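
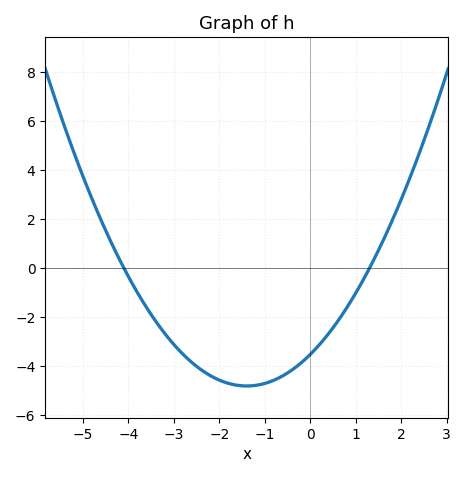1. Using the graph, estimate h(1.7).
1.53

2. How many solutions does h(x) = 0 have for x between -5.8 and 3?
2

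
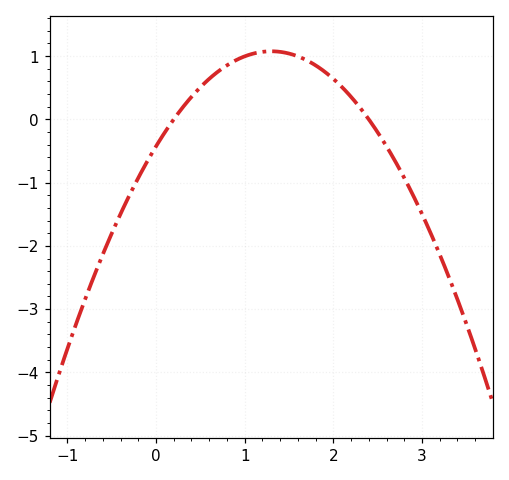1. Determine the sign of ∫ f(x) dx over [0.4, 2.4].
positive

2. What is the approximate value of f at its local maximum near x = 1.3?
1.1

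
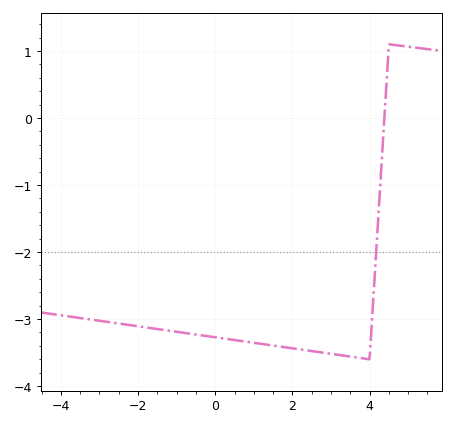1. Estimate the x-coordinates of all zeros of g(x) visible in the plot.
4.38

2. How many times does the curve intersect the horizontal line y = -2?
1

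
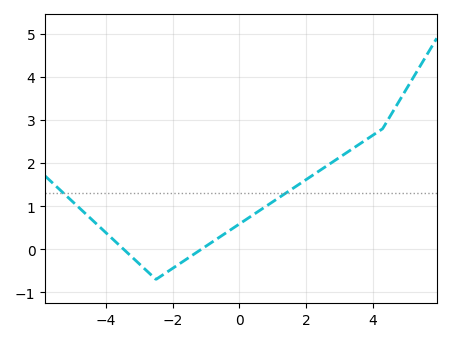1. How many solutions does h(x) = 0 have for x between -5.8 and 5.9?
2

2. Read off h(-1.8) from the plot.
-0.3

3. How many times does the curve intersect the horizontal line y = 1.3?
2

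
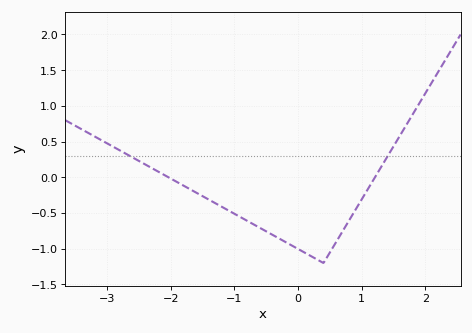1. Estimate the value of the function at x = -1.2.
-0.412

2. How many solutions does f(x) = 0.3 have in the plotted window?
2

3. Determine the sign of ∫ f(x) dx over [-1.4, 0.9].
negative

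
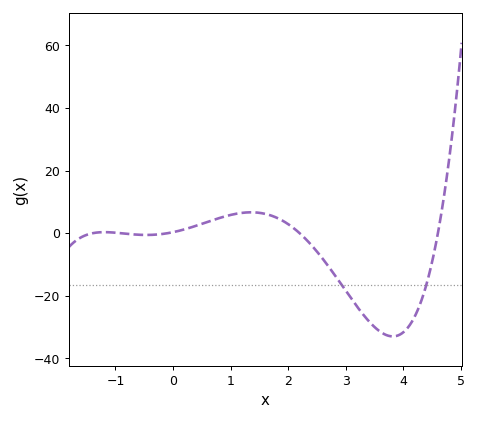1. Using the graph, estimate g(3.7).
-32.5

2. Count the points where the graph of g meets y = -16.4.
2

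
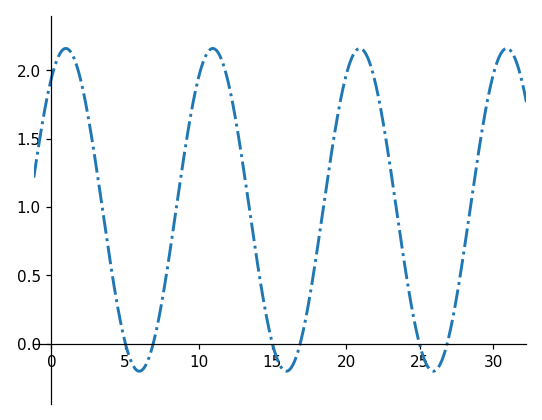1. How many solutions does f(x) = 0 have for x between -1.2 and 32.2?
6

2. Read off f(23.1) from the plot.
1.2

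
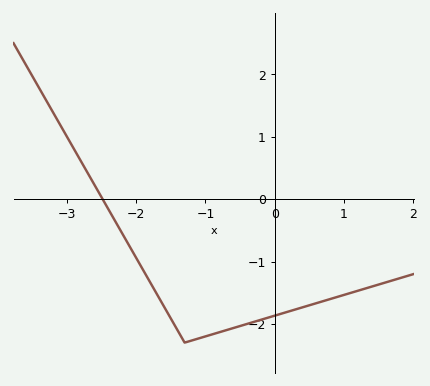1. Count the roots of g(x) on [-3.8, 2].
1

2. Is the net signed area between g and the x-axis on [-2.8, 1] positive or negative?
negative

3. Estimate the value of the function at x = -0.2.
-1.93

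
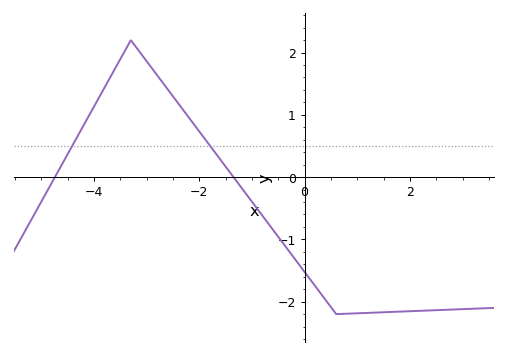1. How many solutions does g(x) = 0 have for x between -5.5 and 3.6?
2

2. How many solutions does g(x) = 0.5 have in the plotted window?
2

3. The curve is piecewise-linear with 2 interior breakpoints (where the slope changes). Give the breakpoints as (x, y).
(-3.3, 2.2); (0.6, -2.2)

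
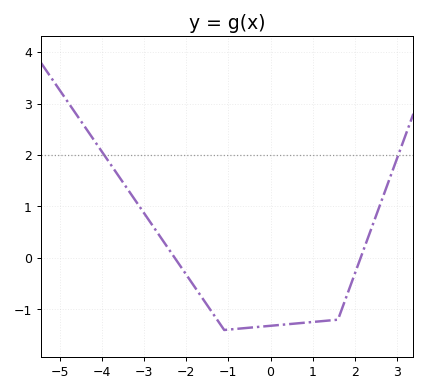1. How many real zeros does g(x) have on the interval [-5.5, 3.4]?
2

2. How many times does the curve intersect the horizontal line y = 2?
2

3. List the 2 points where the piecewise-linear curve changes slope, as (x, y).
(-1.1, -1.4); (1.6, -1.2)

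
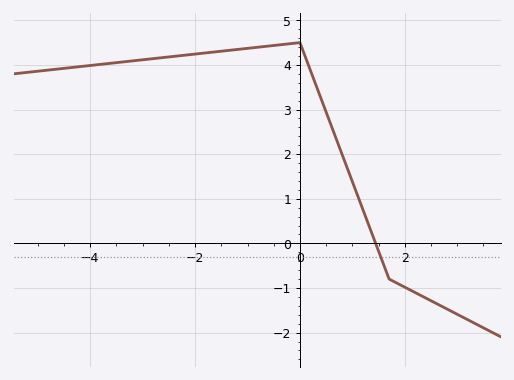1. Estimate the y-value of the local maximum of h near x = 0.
4.5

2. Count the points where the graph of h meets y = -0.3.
1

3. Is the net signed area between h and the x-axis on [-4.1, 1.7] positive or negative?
positive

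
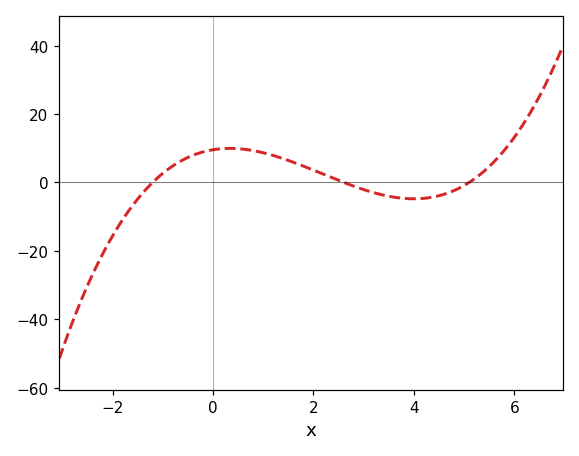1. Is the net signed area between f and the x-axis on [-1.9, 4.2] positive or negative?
positive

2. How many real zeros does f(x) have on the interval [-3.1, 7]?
3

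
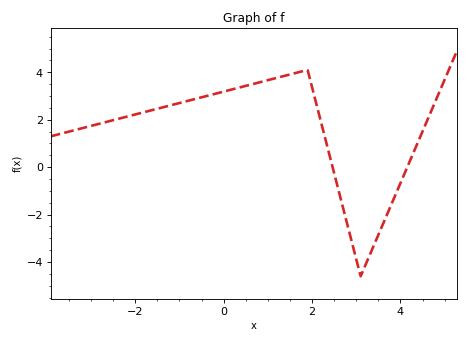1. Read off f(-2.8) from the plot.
1.8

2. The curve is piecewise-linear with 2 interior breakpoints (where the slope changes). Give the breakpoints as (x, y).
(1.9, 4.1); (3.1, -4.6)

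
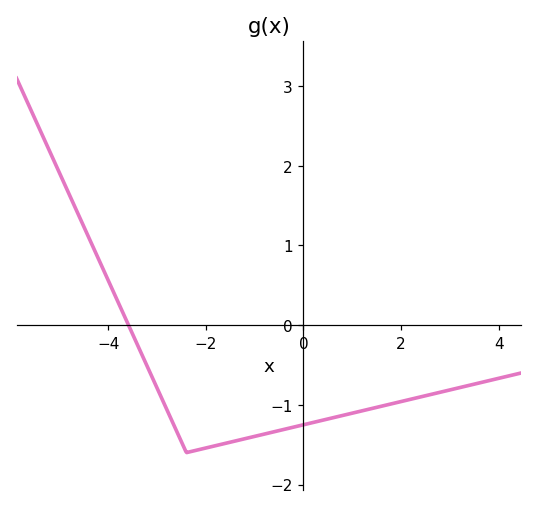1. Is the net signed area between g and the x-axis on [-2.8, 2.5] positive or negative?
negative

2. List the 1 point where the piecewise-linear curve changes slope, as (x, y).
(-2.4, -1.6)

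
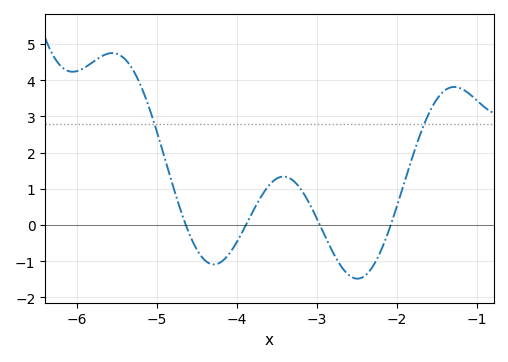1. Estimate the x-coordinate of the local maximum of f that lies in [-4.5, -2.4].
-3.4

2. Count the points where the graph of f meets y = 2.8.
2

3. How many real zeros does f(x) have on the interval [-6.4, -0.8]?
4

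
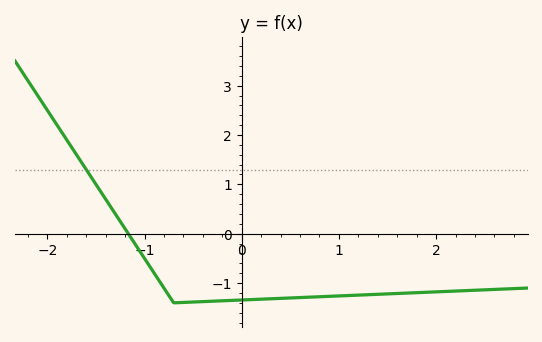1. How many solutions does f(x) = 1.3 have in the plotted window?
1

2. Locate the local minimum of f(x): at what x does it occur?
-0.7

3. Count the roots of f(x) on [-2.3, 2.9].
1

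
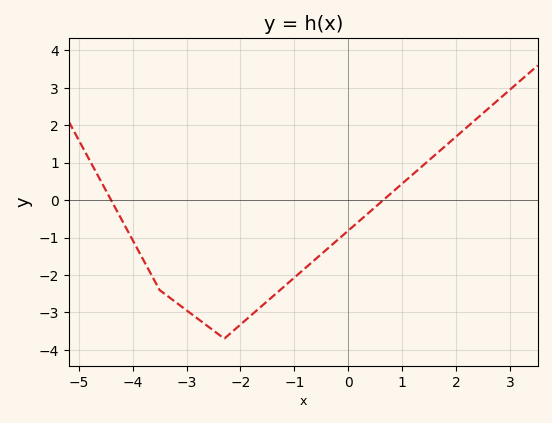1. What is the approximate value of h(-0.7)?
-1.7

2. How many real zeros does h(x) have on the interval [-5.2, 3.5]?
2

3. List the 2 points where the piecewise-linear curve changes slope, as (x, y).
(-3.5, -2.4); (-2.3, -3.7)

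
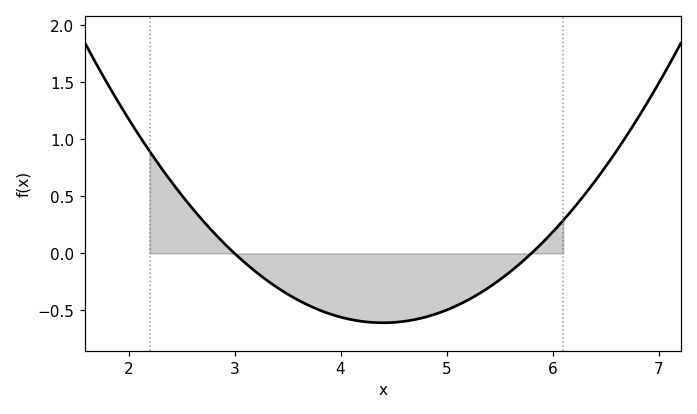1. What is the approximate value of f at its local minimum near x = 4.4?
-0.608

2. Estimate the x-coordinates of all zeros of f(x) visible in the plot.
3, 5.8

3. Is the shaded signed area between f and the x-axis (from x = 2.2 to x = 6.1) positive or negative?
negative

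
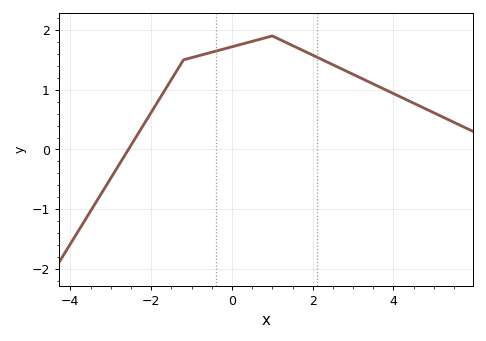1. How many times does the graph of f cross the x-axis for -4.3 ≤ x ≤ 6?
1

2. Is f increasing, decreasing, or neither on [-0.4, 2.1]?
neither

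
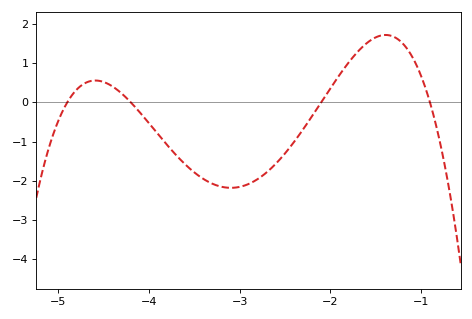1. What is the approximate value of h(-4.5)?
0.518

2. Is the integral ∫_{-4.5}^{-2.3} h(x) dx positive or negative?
negative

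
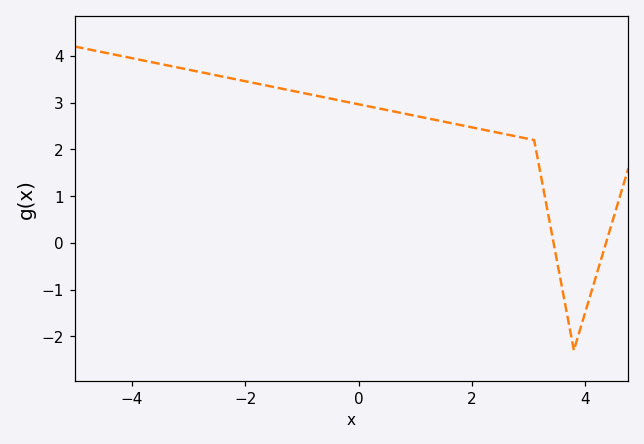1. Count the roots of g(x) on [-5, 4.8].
2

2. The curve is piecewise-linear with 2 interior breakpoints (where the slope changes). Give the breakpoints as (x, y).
(3.1, 2.2); (3.8, -2.3)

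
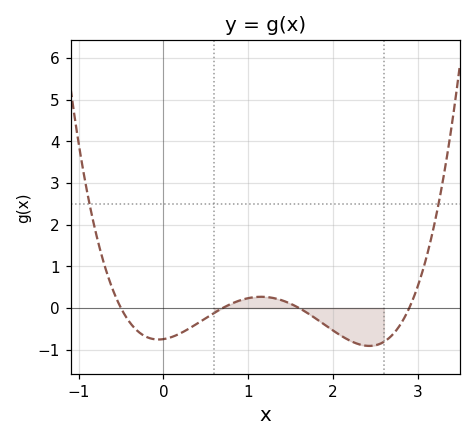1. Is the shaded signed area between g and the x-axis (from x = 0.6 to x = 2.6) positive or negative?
negative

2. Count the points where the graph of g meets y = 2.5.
2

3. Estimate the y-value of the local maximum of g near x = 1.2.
0.269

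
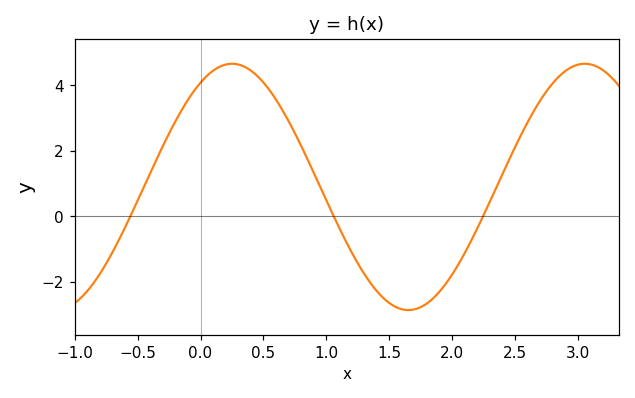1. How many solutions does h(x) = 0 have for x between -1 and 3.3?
3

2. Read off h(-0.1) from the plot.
3.56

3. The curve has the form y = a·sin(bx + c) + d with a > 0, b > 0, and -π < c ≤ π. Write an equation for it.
y = 3.76sin(2.24x + 1.01) + 0.9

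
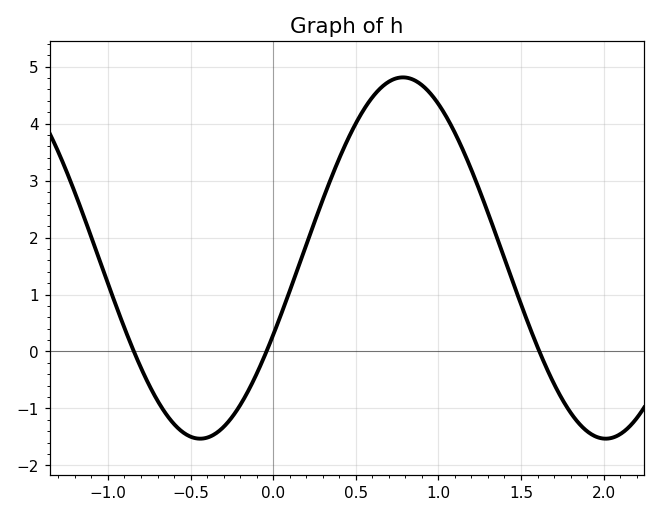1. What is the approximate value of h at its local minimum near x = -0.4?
-1.53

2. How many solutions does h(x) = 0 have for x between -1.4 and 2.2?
3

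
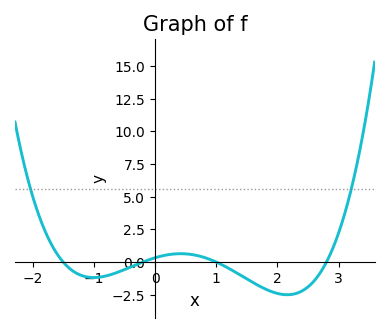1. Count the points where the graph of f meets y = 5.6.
2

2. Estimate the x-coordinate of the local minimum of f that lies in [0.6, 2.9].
2.16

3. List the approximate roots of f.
-1.5, -0.2, 1, 2.8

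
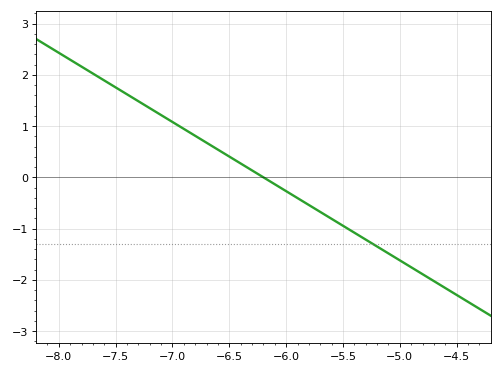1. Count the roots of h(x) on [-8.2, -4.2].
1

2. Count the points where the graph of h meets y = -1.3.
1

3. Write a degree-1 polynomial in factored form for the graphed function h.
y = -1.35(x + 6.2)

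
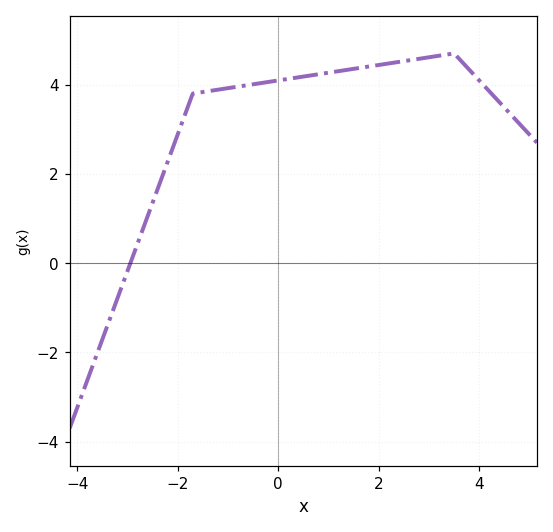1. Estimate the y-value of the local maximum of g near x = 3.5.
4.7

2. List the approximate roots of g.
-2.94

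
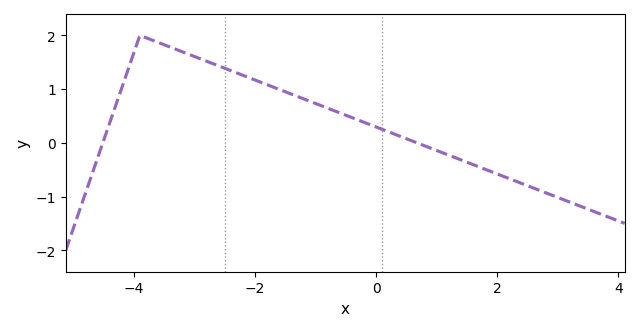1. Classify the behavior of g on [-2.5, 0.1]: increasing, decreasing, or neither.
decreasing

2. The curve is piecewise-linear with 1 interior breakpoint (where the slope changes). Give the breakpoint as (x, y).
(-3.9, 2)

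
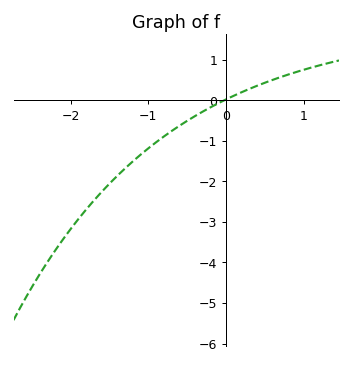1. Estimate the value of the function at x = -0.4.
-0.392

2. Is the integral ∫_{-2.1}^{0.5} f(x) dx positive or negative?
negative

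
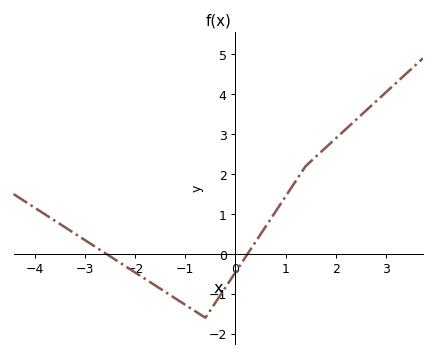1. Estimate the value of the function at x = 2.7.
3.7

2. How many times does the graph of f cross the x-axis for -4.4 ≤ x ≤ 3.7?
2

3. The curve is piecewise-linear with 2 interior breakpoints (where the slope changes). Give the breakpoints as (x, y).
(-0.6, -1.6); (1.4, 2.2)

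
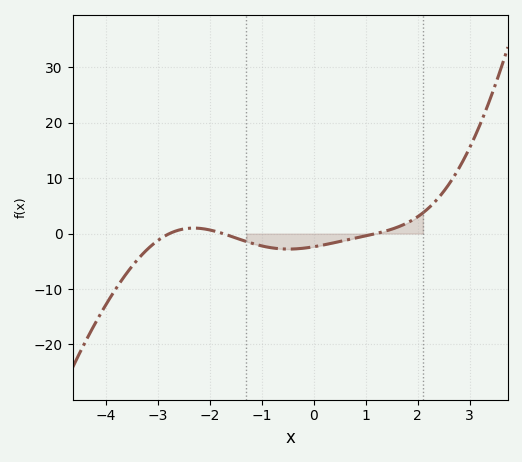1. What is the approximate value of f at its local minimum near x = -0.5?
-2.8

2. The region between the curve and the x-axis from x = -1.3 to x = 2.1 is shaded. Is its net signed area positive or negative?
negative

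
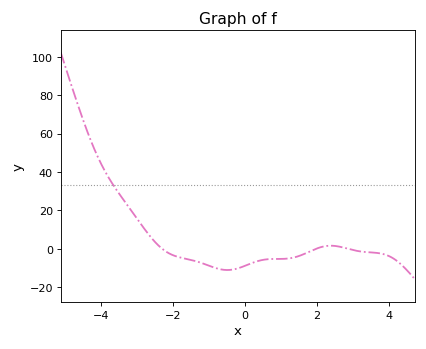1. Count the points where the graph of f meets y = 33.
1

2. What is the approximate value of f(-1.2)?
-7.38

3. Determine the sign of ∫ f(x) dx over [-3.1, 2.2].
negative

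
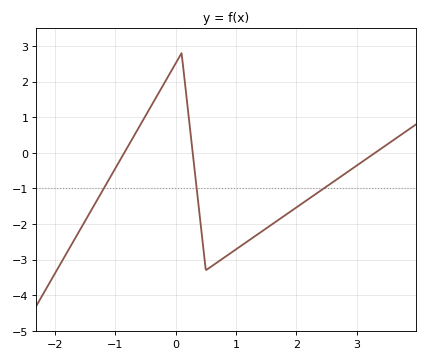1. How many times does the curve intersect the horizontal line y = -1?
3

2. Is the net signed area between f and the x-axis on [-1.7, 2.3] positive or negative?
negative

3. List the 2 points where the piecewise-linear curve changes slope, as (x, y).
(0.1, 2.8); (0.5, -3.3)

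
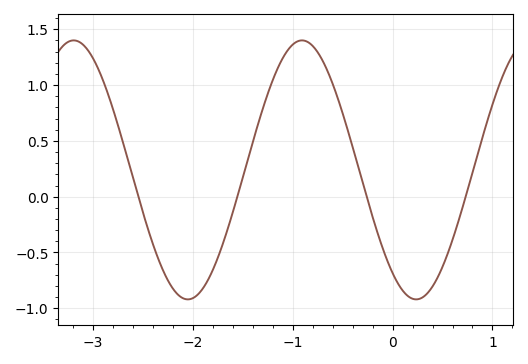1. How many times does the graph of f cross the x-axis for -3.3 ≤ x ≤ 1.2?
4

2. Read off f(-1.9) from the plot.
-0.8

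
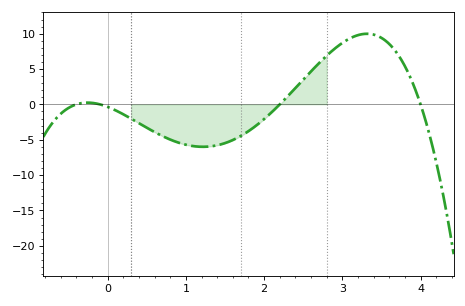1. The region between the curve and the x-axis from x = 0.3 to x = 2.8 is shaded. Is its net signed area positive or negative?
negative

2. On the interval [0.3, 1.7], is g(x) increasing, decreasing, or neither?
neither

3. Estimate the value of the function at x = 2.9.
7.85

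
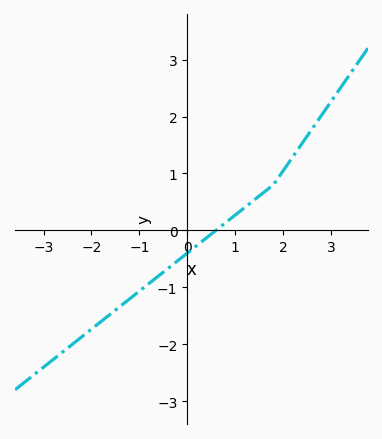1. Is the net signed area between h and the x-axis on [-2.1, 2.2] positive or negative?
negative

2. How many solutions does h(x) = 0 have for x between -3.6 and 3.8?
1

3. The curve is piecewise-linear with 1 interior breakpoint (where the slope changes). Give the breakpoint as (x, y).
(1.8, 0.8)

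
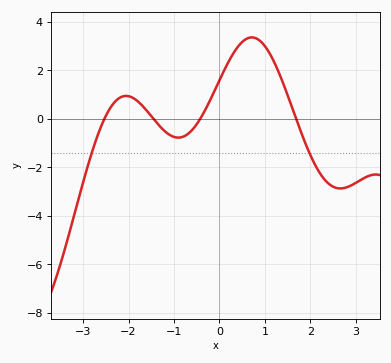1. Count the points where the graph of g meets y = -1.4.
2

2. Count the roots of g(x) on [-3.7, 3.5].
4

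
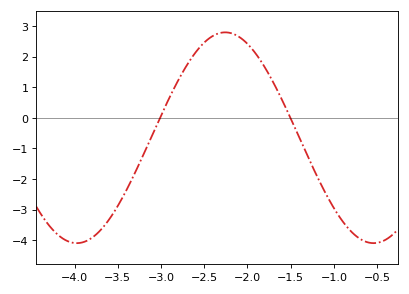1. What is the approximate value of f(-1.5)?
-0.017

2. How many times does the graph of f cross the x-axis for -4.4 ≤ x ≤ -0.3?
2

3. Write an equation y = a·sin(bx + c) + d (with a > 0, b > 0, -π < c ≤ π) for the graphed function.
y = 3.44sin(1.83x - 0.582) - 0.65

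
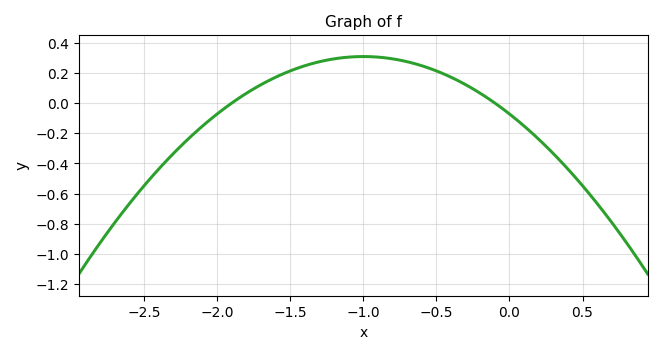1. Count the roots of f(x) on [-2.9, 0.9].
2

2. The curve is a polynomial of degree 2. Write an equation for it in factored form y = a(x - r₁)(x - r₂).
y = -0.38(x + 1.9)(x + 0.1)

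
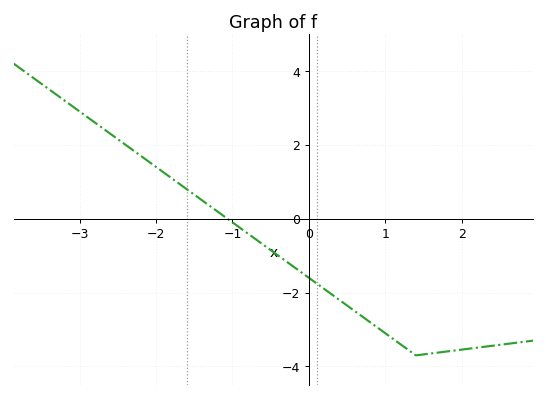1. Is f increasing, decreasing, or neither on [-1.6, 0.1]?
decreasing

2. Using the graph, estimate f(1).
-3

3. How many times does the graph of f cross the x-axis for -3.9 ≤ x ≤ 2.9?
1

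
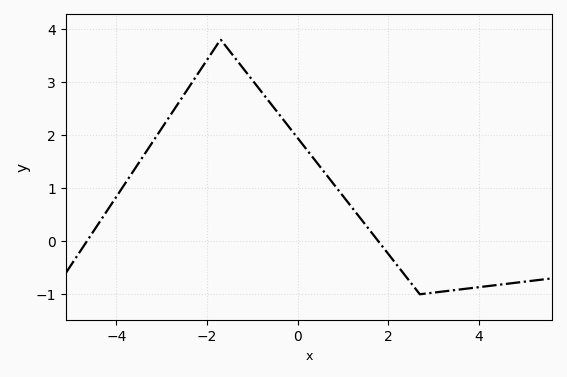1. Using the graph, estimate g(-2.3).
3.03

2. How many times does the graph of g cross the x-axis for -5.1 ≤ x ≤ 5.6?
2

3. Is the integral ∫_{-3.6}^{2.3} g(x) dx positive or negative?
positive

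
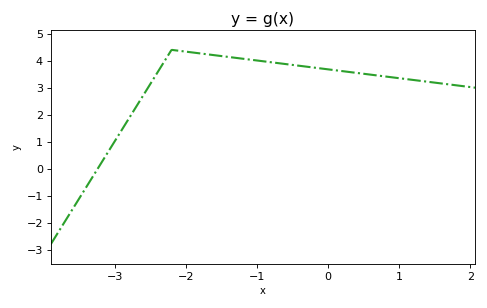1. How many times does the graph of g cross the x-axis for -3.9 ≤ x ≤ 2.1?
1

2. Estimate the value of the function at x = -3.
1.01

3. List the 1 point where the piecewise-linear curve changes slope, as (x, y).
(-2.2, 4.4)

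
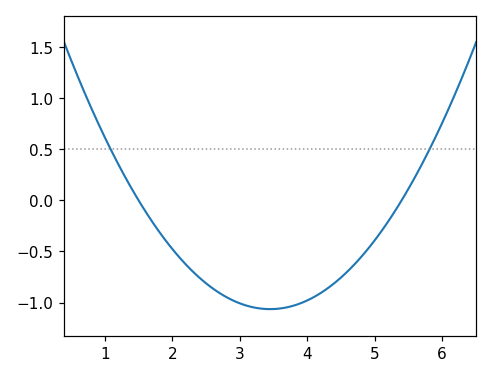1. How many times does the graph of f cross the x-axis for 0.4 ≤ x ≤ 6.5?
2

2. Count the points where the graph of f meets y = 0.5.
2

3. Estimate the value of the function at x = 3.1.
-1.03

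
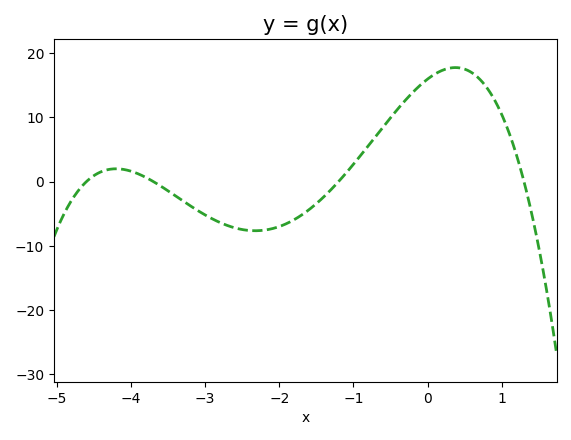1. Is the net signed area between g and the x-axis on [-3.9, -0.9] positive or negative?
negative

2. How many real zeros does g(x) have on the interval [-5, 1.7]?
4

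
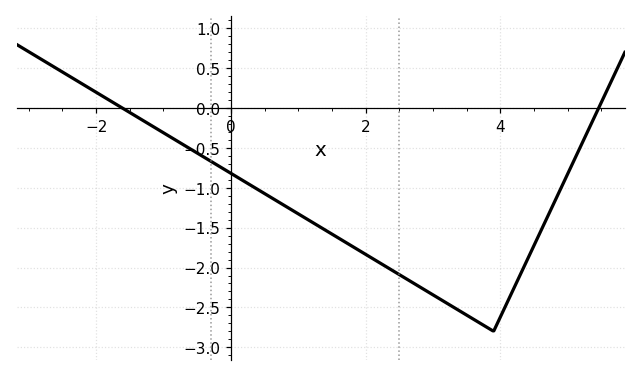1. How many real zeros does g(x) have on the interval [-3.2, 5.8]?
2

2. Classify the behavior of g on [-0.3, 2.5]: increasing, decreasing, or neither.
decreasing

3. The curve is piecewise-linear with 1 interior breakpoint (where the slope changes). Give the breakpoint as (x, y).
(3.9, -2.8)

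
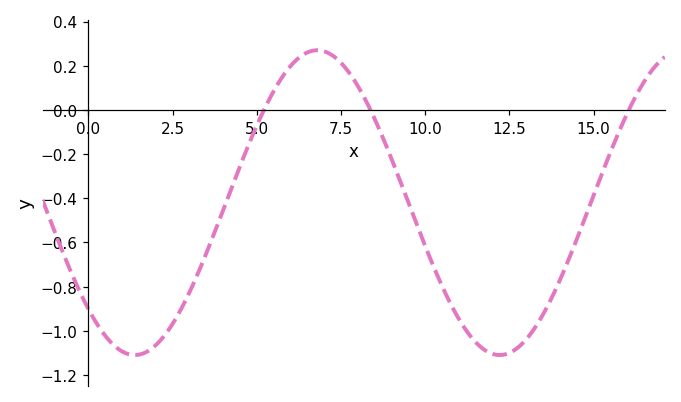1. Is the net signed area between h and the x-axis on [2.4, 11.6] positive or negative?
negative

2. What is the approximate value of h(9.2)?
-0.3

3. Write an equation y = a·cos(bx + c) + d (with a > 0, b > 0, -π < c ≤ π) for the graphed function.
y = 0.69cos(0.58x + 2.3) - 0.42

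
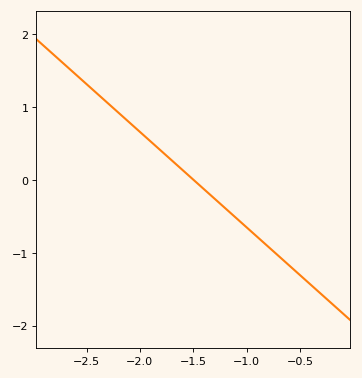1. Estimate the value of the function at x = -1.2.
-0.393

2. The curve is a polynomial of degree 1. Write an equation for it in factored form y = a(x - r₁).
y = -1.31(x + 1.5)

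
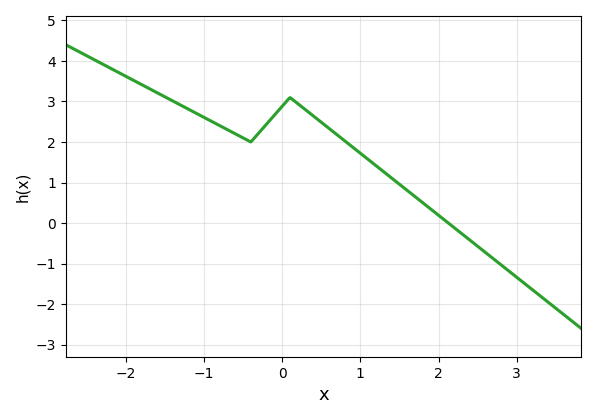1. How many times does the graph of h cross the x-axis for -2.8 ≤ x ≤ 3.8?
1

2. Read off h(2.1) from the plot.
0.039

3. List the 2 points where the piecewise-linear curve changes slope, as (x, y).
(-0.4, 2); (0.1, 3.1)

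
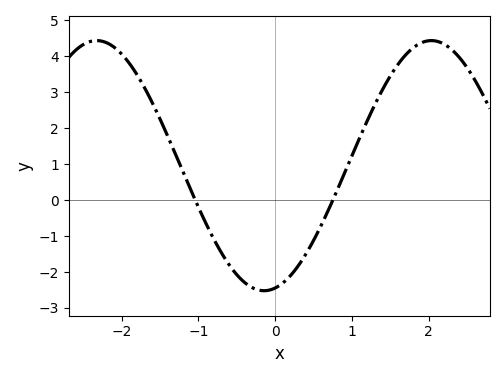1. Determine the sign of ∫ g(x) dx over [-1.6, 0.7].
negative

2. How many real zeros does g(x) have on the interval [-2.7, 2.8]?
2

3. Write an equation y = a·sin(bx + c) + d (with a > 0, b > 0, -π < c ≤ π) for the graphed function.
y = 3.48sin(1.4x - 1.4) + 0.96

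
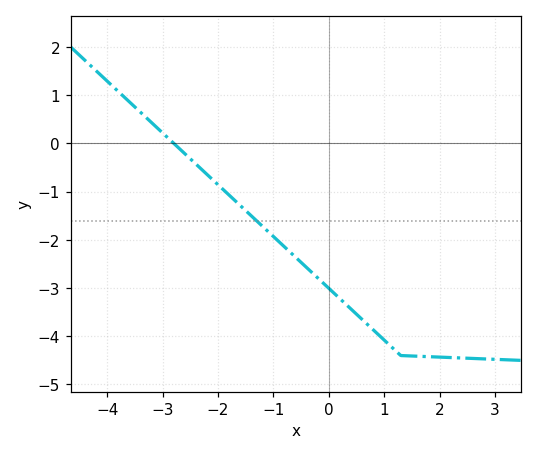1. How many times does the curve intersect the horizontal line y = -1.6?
1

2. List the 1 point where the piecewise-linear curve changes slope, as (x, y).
(1.3, -4.4)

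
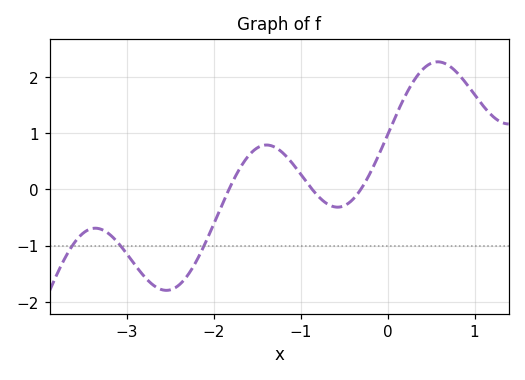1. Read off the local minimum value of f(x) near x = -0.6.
-0.316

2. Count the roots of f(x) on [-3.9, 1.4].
3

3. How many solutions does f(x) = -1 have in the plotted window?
3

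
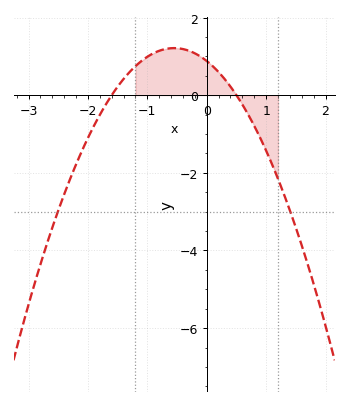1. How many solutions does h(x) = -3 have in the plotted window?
2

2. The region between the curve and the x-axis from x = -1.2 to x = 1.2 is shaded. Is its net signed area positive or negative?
positive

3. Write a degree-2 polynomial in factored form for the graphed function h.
y = -1.1(x + 1.6)(x - 0.5)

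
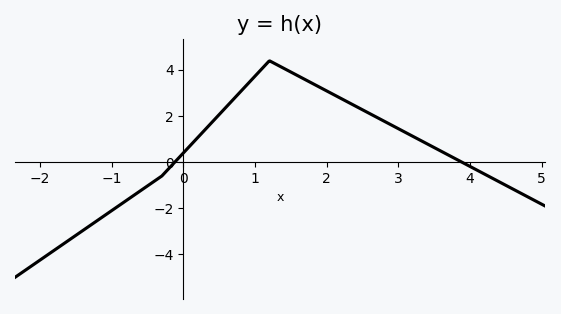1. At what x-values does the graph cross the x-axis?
-0.1, 3.9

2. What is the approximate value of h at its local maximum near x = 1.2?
4.4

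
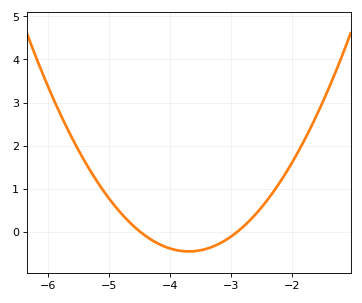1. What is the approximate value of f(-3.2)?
-0.3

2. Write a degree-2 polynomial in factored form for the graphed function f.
y = 0.72(x + 4.5)(x + 2.9)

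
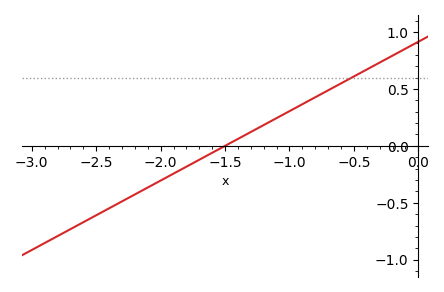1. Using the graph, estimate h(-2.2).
-0.427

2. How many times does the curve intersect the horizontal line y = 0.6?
1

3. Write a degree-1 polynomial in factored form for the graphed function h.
y = 0.61(x + 1.5)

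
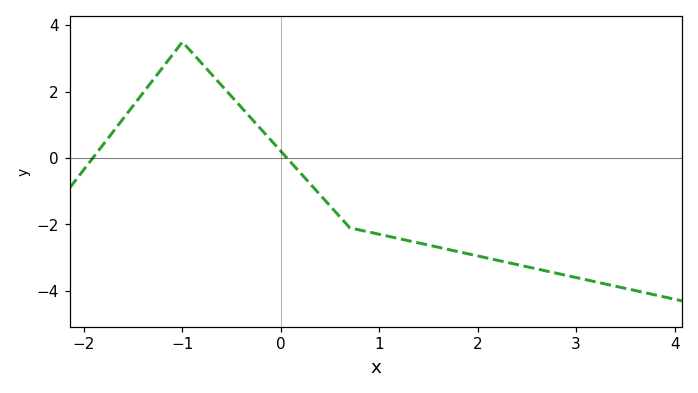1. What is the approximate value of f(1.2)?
-2.4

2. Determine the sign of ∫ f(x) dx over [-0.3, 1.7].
negative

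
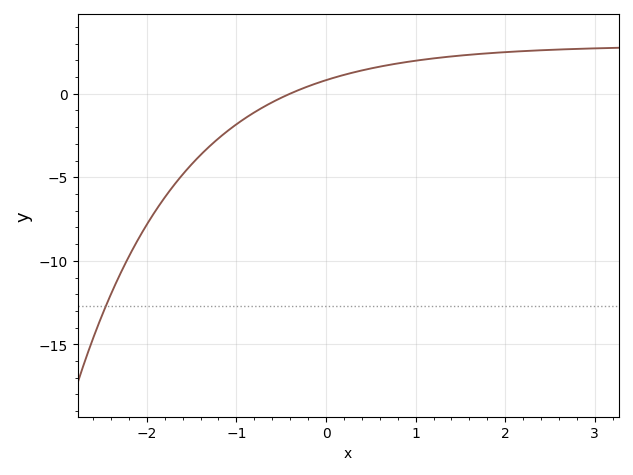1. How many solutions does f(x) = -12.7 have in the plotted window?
1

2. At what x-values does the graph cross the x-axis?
-0.4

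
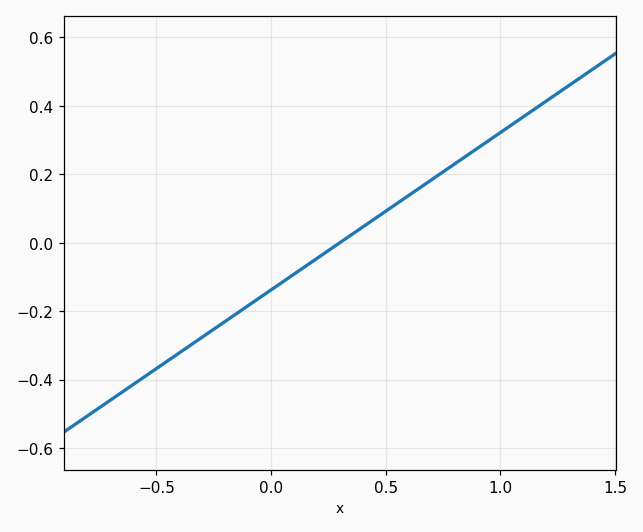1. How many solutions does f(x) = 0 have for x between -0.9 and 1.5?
1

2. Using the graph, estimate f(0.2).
-0.04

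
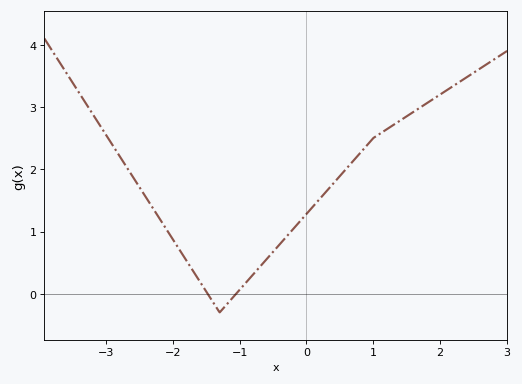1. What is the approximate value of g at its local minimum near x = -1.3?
-0.3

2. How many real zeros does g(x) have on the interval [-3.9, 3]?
2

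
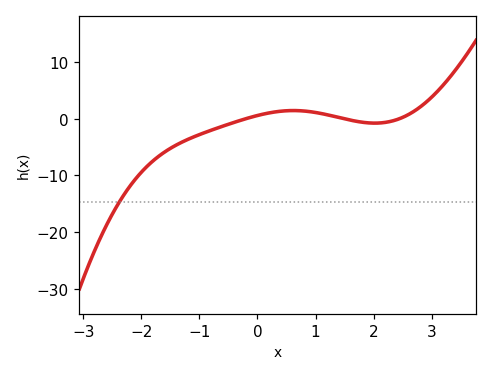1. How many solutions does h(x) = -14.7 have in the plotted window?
1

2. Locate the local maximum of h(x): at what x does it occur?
0.6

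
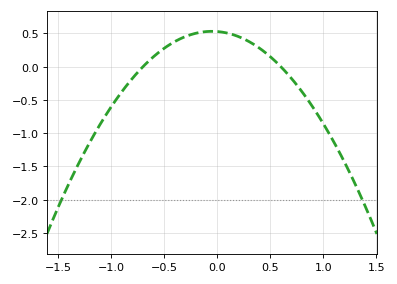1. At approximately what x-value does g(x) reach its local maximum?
-0.05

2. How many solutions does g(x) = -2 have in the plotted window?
2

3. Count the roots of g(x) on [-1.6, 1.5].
2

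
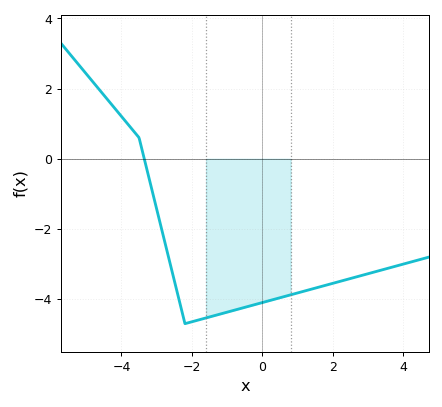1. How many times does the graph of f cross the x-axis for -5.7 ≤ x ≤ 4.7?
1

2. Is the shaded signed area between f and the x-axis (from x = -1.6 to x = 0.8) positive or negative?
negative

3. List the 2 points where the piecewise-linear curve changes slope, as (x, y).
(-3.5, 0.6); (-2.2, -4.7)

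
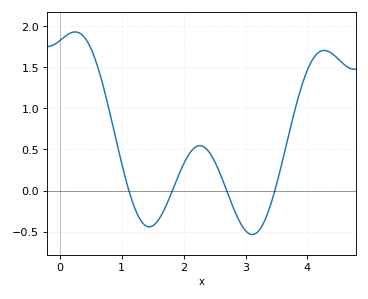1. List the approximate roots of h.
1.1, 1.8, 2.7, 3.5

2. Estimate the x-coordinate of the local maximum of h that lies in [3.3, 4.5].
4.3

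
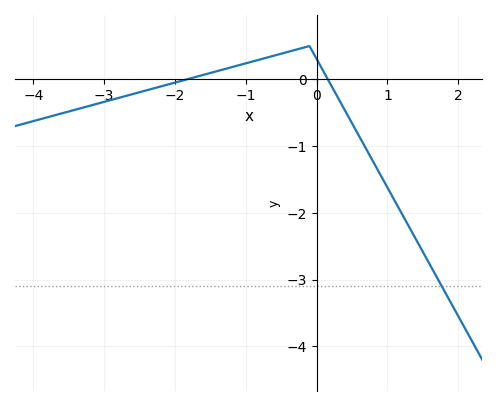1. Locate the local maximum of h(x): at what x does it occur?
-0.102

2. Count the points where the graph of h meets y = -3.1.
1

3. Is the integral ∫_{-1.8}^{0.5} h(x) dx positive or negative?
positive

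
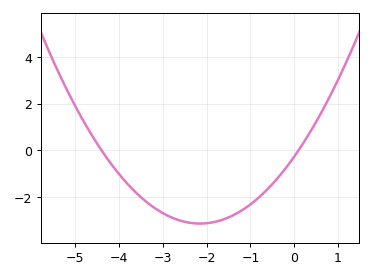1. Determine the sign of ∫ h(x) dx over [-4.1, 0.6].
negative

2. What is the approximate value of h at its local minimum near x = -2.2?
-3.2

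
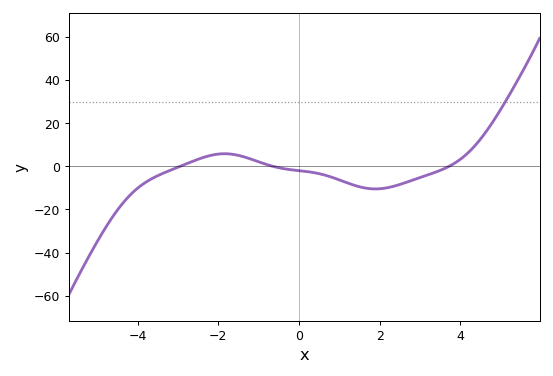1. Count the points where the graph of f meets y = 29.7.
1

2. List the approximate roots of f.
-2.94, -0.658, 3.73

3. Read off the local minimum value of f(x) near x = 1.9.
-10.5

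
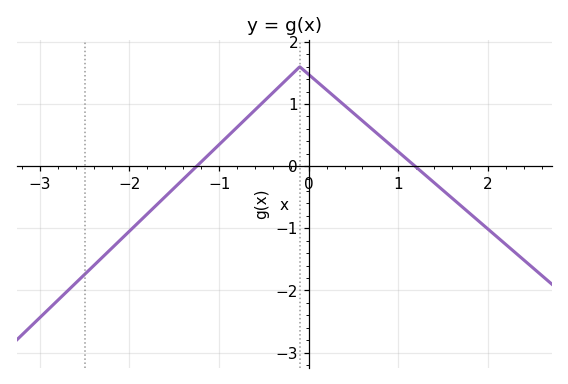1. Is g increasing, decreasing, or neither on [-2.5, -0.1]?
increasing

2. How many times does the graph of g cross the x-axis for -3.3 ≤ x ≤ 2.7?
2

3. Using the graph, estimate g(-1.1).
0.2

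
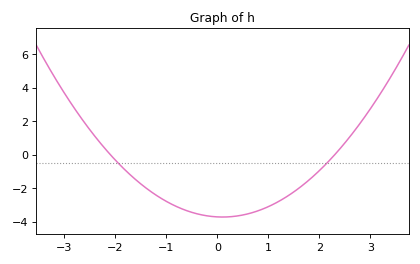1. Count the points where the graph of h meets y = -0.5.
2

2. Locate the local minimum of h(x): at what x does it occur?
0.1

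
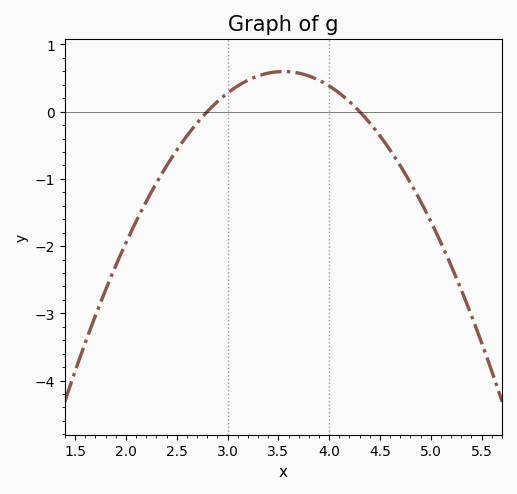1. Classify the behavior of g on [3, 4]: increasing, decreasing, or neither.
neither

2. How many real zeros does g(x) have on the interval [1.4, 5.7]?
2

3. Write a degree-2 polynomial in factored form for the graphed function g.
y = -1.06(x - 2.8)(x - 4.3)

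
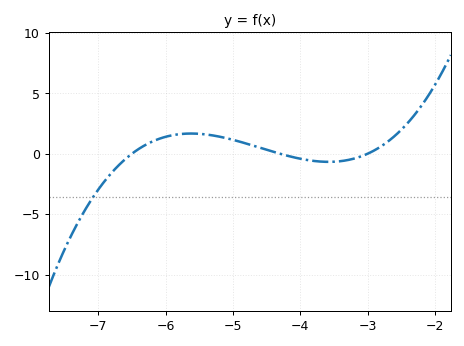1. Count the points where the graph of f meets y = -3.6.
1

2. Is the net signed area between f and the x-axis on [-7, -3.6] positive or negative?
positive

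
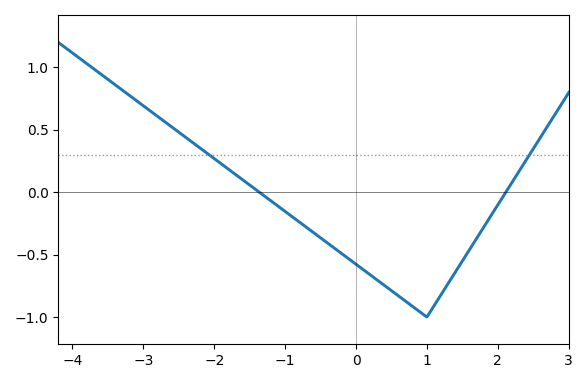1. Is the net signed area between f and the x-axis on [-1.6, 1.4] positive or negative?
negative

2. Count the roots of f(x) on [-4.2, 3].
2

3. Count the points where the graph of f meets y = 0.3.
2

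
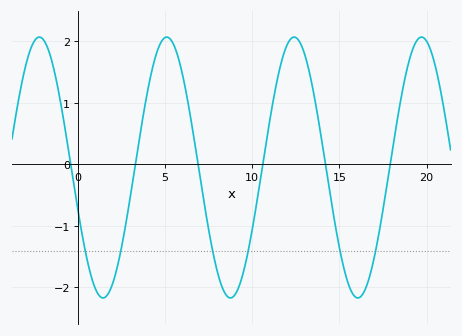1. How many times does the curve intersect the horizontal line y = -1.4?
6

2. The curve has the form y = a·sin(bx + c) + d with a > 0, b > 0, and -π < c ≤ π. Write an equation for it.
y = 2.12sin(0.86x - 2.81) - 0.05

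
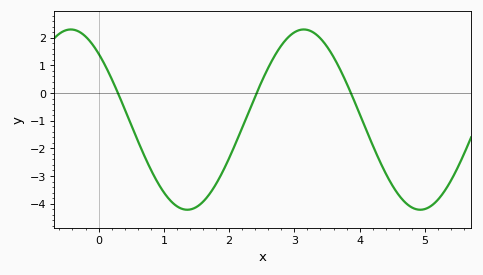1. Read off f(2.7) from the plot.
1.4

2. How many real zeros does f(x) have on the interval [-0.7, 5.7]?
3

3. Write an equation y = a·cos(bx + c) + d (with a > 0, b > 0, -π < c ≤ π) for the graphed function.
y = 3.26cos(1.8x + 0.75) - 0.96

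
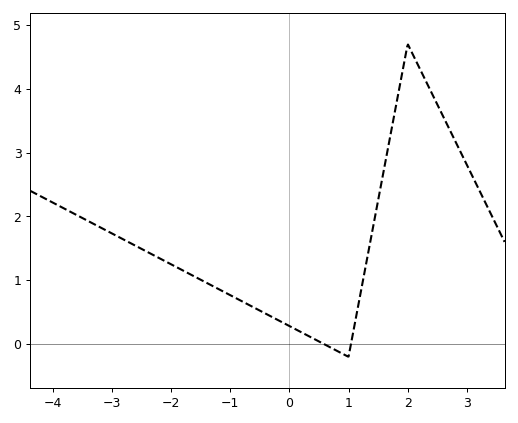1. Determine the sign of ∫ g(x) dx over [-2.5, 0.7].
positive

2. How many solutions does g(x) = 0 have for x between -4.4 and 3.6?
2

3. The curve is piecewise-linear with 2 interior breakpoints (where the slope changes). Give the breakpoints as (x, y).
(1, -0.2); (2, 4.7)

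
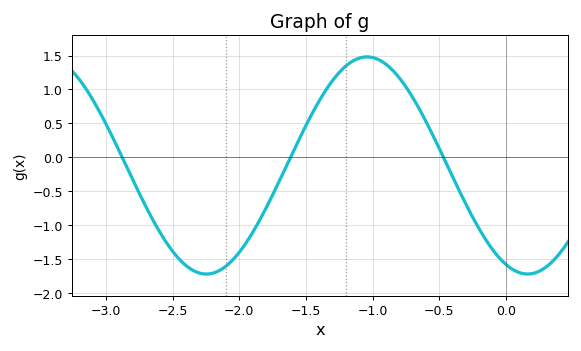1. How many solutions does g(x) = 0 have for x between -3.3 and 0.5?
3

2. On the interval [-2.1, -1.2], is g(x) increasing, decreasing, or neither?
increasing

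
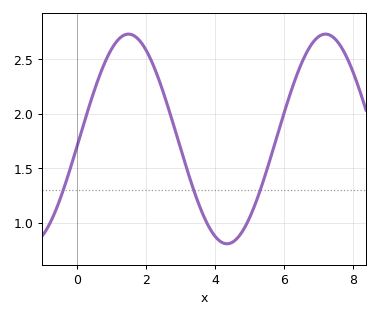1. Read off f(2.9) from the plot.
1.79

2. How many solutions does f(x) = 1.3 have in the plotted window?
3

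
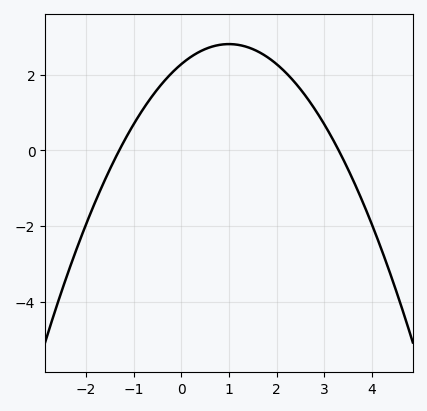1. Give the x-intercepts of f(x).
-1.3, 3.3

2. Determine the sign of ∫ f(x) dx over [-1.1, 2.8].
positive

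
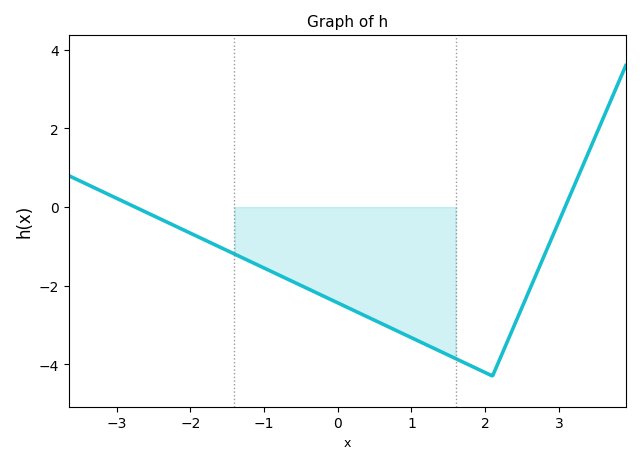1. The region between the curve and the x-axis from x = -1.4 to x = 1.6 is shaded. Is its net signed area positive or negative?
negative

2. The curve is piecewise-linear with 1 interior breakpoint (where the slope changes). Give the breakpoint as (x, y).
(2.1, -4.3)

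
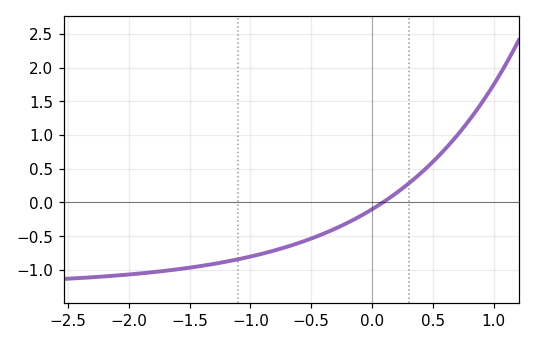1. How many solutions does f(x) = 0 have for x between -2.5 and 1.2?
1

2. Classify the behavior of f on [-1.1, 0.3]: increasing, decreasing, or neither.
increasing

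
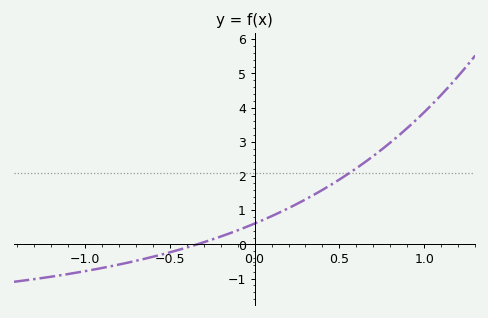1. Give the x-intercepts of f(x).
-0.34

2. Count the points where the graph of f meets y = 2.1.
1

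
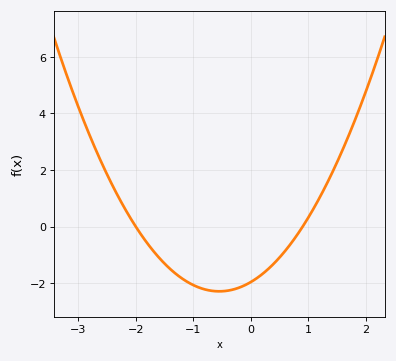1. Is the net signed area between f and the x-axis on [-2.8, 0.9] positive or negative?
negative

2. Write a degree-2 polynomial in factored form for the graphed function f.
y = 1.09(x + 2)(x - 0.9)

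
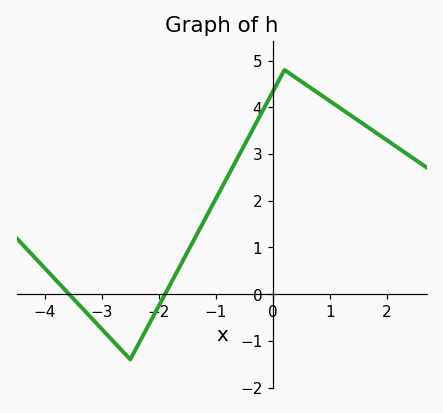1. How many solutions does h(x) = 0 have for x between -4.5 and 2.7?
2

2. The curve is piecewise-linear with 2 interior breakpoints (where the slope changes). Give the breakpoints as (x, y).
(-2.5, -1.4); (0.2, 4.8)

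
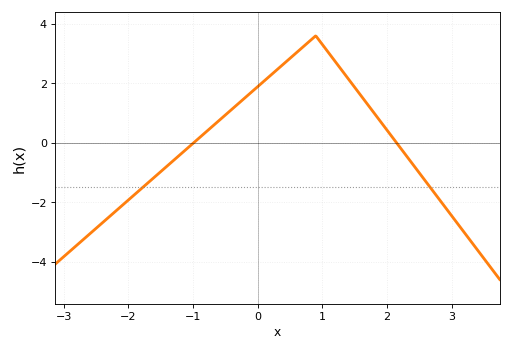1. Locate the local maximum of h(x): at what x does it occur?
0.9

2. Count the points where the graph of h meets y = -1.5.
2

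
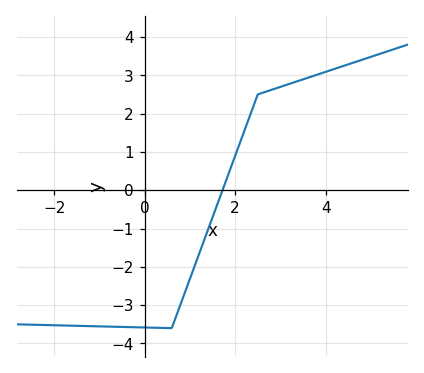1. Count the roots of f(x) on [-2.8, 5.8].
1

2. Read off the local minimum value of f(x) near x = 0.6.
-3.6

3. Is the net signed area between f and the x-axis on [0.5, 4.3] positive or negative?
positive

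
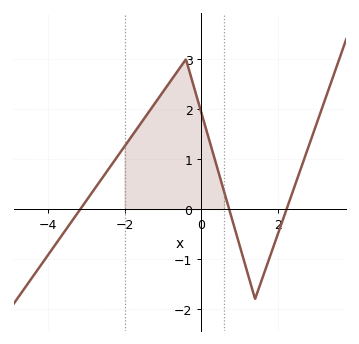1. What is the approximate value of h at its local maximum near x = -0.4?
3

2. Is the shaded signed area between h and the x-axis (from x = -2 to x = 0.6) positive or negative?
positive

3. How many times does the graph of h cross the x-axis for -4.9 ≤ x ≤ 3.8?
3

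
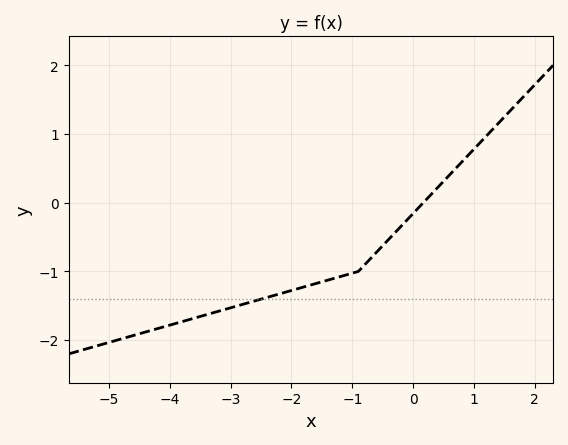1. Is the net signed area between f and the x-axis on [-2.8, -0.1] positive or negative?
negative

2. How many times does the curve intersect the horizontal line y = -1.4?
1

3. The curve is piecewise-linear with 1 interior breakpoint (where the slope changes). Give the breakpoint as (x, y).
(-0.9, -1)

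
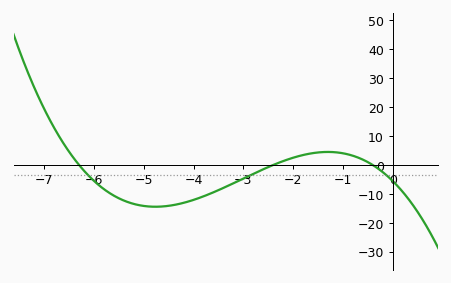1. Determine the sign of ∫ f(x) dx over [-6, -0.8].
negative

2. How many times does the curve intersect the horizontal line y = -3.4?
3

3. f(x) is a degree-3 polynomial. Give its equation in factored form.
y = -0.91(x + 6.3)(x + 2.4)(x + 0.4)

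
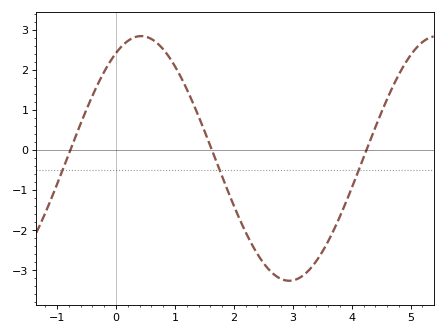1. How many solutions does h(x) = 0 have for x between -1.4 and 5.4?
3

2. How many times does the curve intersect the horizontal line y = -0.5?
3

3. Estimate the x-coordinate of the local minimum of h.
2.94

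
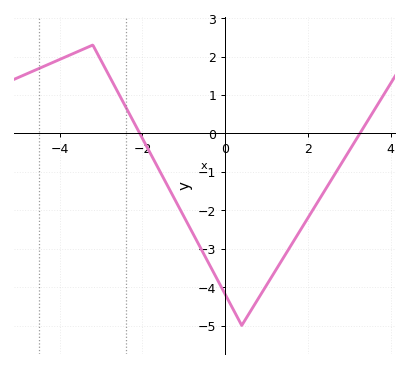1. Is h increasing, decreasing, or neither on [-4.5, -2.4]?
neither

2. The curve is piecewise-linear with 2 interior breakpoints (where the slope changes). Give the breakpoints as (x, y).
(-3.2, 2.3); (0.4, -5)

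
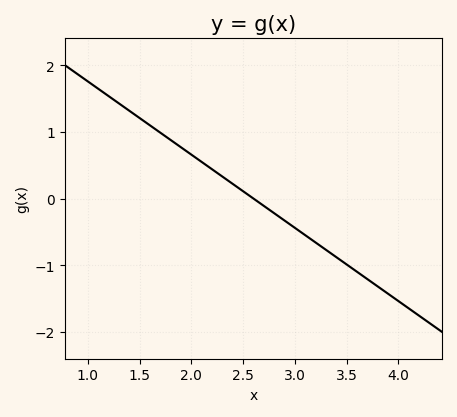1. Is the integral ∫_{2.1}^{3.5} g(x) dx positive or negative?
negative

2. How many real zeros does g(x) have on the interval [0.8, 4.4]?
1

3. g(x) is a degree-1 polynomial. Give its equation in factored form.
y = -1.1(x - 2.6)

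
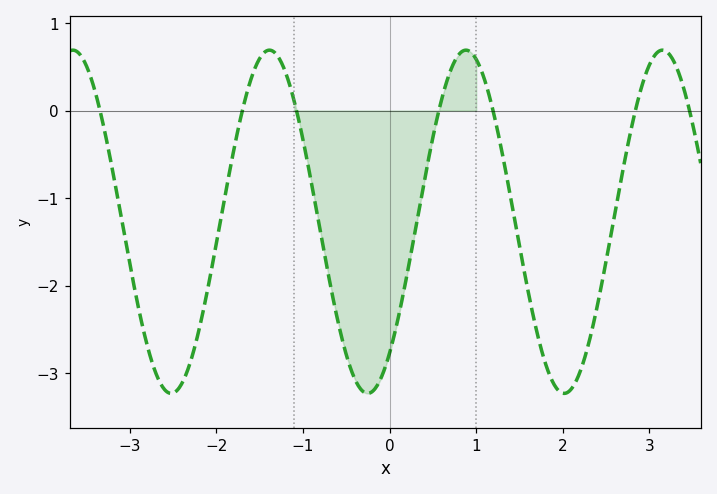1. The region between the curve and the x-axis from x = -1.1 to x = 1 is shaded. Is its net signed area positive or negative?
negative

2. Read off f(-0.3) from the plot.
-3.2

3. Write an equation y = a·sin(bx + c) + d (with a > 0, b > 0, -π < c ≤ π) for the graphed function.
y = 1.96sin(2.8x - 0.87) - 1.27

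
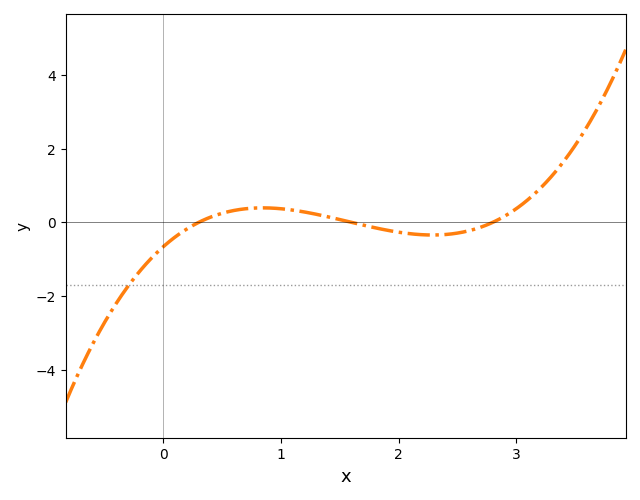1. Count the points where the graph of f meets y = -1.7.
1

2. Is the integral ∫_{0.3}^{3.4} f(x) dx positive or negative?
positive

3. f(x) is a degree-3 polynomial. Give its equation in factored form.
y = 0.49(x - 0.3)(x - 1.6)(x - 2.8)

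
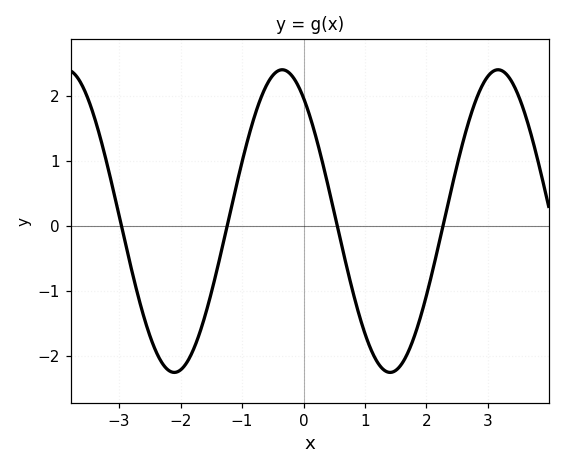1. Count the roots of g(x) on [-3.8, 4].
4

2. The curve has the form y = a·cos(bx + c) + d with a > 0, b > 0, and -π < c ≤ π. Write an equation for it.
y = 2.33cos(1.79x + 0.62) + 0.07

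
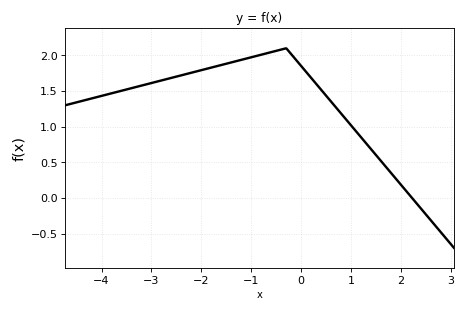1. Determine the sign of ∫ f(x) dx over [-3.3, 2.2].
positive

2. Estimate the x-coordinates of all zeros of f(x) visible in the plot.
2.22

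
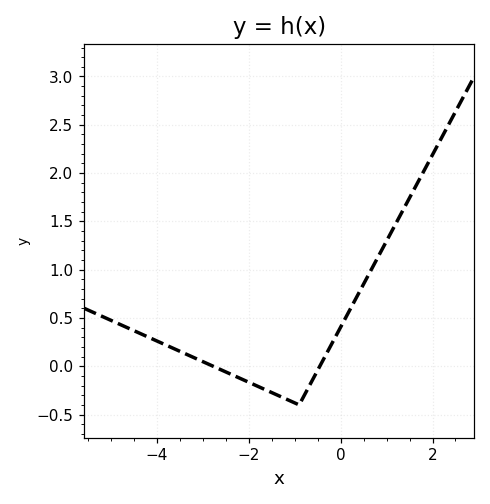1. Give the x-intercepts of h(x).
-2.8, -0.4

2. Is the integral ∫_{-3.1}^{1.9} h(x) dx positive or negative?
positive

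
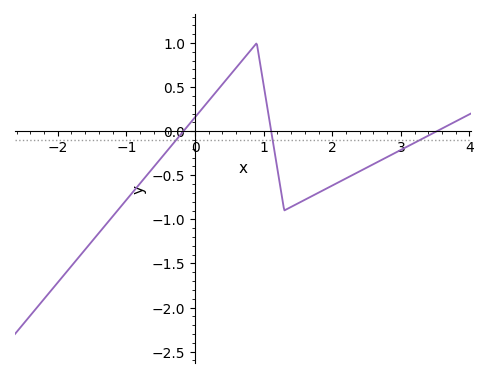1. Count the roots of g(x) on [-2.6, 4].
3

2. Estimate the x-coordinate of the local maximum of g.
0.898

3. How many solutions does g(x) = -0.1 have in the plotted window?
3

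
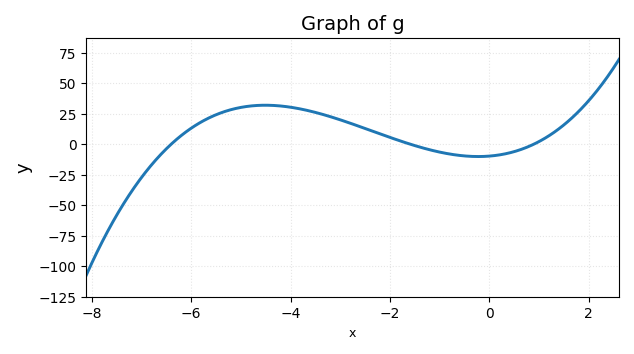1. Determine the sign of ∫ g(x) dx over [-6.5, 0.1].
positive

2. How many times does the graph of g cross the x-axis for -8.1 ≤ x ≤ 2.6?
3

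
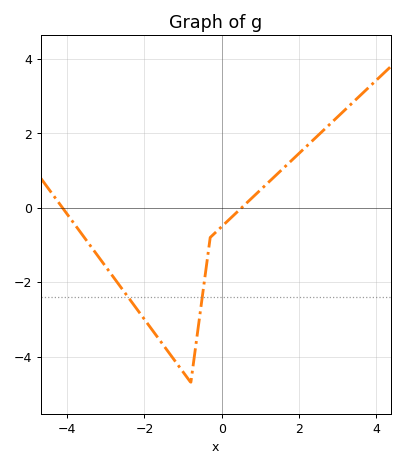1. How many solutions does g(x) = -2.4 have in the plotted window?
2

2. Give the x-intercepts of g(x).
-4.12, 0.513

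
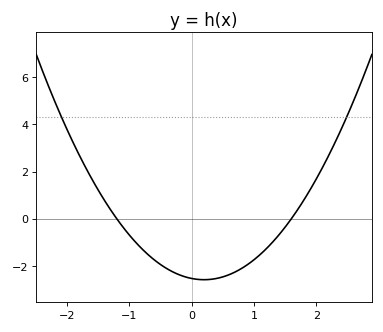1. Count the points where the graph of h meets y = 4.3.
2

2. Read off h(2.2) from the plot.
2.6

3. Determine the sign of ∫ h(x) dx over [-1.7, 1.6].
negative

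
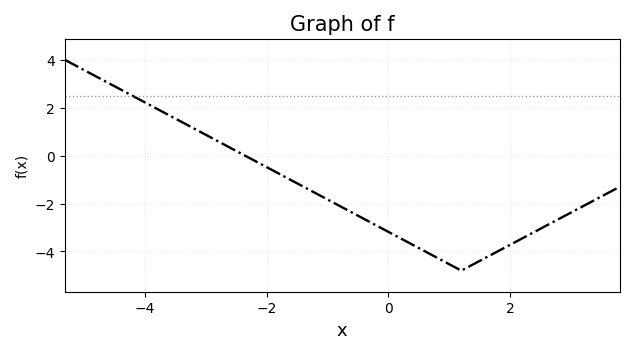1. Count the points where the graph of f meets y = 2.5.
1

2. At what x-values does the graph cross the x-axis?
-2.36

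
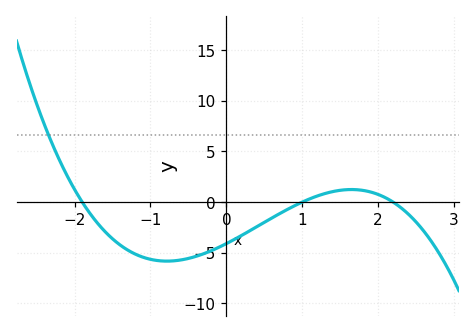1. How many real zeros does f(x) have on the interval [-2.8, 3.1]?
3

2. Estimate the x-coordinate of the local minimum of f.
-0.8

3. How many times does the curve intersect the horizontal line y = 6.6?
1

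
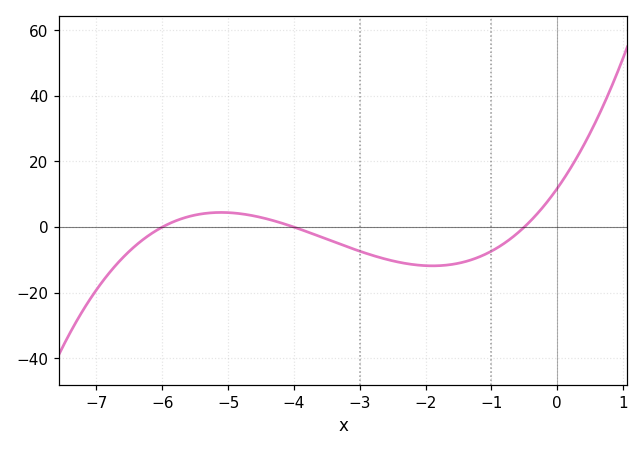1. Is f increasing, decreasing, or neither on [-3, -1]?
neither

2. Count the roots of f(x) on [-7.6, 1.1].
3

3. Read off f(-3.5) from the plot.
-3.68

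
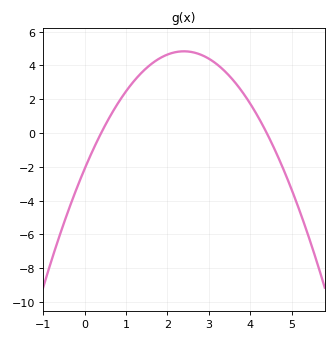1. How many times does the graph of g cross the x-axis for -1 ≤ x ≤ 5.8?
2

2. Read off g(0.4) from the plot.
0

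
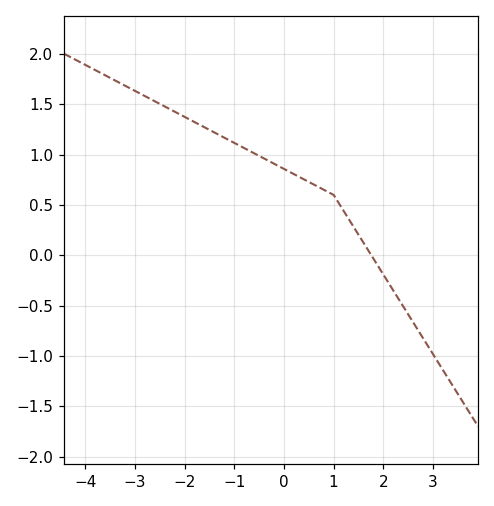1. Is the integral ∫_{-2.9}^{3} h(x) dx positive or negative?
positive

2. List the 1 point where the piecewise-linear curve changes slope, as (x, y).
(1, 0.6)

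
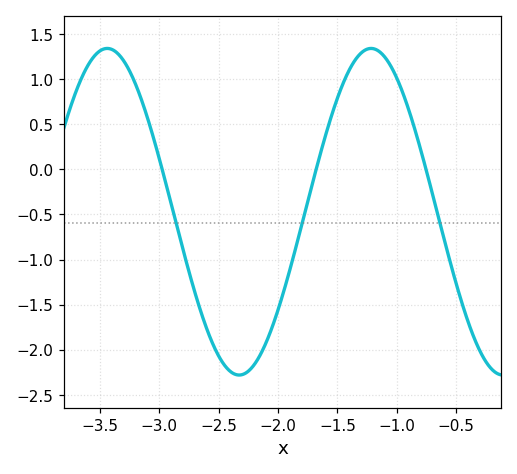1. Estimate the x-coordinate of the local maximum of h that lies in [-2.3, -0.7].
-1.2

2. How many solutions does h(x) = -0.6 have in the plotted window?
3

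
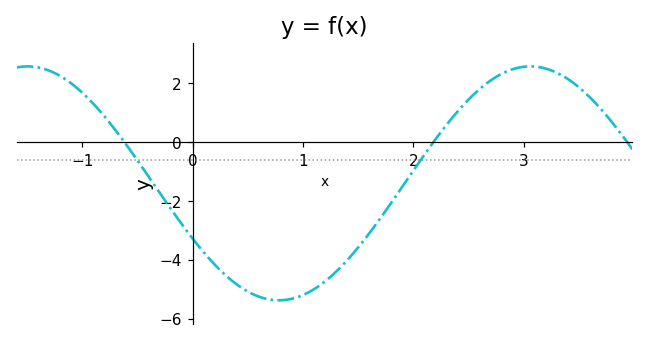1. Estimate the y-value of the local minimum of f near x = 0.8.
-5.4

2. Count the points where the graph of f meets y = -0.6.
2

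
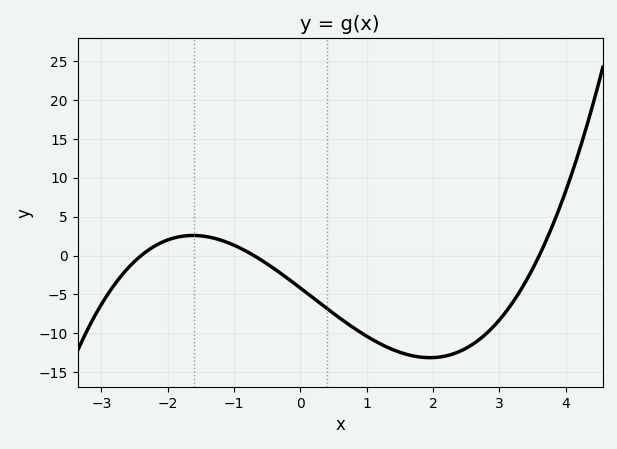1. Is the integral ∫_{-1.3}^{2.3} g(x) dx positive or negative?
negative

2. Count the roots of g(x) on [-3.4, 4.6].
3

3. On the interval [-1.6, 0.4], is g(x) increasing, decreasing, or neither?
decreasing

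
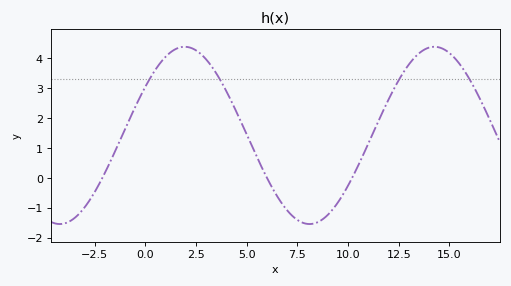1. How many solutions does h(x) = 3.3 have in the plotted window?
4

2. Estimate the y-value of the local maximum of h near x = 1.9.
4.38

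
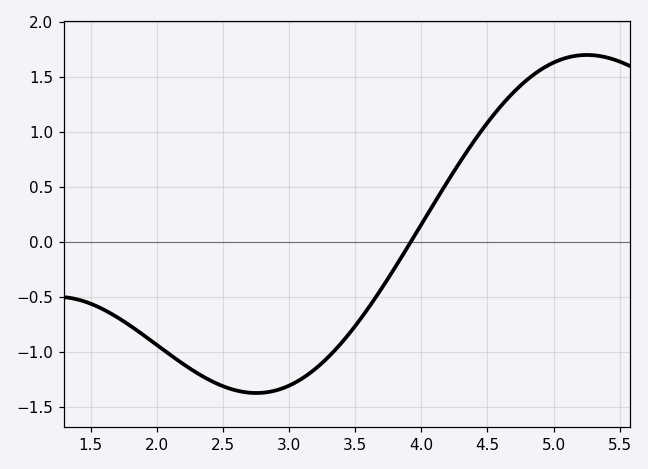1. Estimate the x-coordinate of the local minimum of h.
2.8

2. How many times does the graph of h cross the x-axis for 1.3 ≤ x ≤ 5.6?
1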